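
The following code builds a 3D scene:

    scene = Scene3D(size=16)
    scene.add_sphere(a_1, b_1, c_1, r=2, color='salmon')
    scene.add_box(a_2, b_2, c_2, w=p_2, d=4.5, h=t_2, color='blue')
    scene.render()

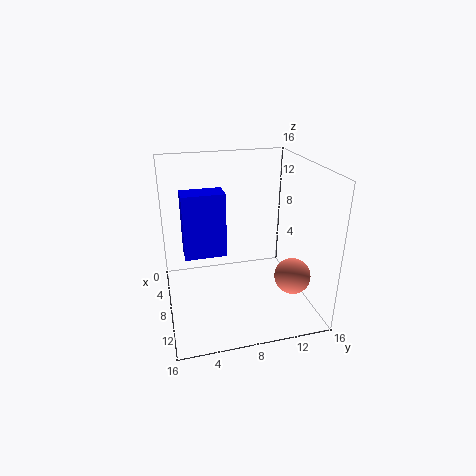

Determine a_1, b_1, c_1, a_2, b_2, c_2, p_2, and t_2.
a_1 = 11
b_1 = 13.5
c_1 = 4
a_2 = 6.5
b_2 = 2
c_2 = 6.5
p_2 = 2.5
t_2 = 7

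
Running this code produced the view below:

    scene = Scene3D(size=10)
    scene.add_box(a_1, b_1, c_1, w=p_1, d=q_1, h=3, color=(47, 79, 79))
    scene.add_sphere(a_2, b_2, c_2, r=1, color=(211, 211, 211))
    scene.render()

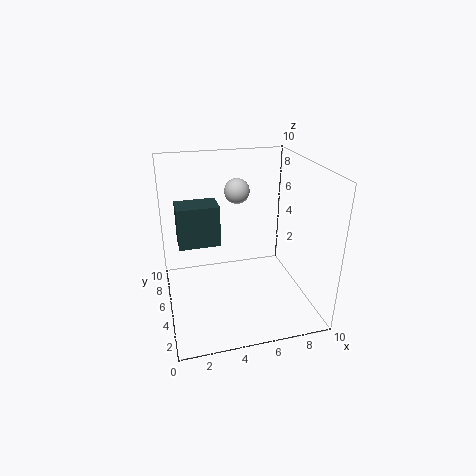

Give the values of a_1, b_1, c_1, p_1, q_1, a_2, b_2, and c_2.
a_1 = 1, b_1 = 6, c_1 = 4, p_1 = 3, q_1 = 2, a_2 = 6, b_2 = 9, c_2 = 7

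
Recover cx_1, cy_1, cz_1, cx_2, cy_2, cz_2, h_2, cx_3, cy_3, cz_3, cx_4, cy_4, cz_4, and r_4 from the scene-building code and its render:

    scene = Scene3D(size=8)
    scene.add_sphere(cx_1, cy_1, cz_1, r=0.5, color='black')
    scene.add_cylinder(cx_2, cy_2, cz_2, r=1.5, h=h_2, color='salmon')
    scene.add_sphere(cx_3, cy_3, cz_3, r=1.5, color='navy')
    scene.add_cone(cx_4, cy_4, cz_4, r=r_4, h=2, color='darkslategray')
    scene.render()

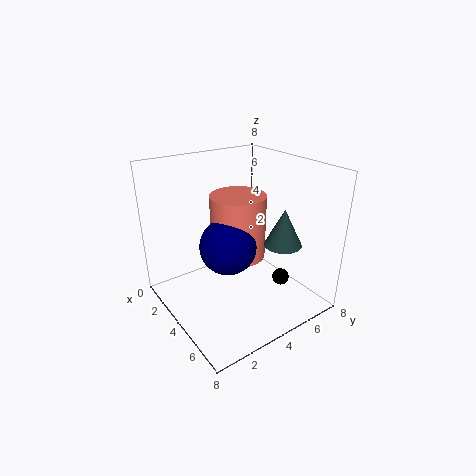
cx_1 = 5
cy_1 = 6.5
cz_1 = 1
cx_2 = 4
cy_2 = 4
cz_2 = 3
h_2 = 3.5
cx_3 = 4.5
cy_3 = 3
cz_3 = 4
cx_4 = 6
cy_4 = 5.5
cz_4 = 4
r_4 = 1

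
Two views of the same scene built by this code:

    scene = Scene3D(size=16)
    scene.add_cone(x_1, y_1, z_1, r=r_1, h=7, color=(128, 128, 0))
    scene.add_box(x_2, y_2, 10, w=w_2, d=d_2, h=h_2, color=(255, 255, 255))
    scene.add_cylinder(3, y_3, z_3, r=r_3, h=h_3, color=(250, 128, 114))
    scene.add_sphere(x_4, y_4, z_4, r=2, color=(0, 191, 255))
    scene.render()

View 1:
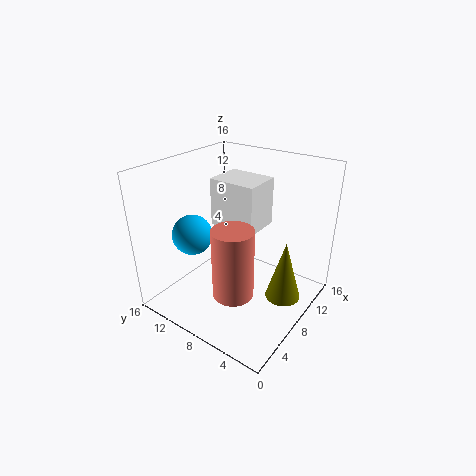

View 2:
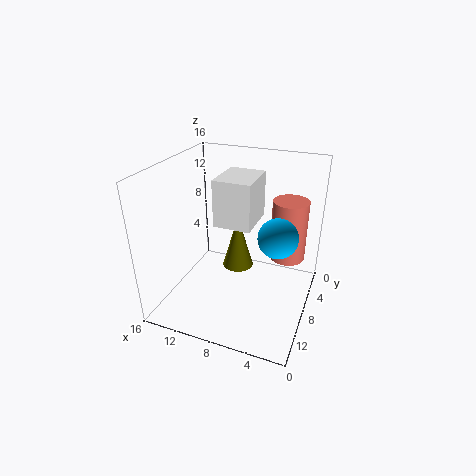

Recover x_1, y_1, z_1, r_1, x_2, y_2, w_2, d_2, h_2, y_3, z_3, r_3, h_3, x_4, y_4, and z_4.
x_1 = 10; y_1 = 3; z_1 = 1; r_1 = 2; x_2 = 6; y_2 = 5; w_2 = 4; d_2 = 5; h_2 = 5; y_3 = 5; z_3 = 5; r_3 = 2; h_3 = 7; x_4 = 3; y_4 = 10; z_4 = 10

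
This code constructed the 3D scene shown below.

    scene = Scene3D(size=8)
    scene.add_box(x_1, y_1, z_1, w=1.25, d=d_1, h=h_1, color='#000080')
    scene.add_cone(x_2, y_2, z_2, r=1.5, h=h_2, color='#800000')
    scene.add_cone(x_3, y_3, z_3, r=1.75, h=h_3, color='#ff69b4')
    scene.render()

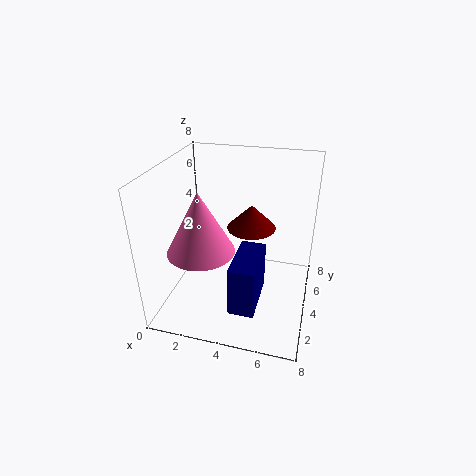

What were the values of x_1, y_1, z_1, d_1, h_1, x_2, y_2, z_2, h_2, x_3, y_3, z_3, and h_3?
x_1 = 4.5; y_1 = 0.25; z_1 = 2; d_1 = 2.75; h_1 = 2.5; x_2 = 4.25; y_2 = 6.25; z_2 = 3.5; h_2 = 1.5; x_3 = 2.5; y_3 = 2.25; z_3 = 4; h_3 = 3.25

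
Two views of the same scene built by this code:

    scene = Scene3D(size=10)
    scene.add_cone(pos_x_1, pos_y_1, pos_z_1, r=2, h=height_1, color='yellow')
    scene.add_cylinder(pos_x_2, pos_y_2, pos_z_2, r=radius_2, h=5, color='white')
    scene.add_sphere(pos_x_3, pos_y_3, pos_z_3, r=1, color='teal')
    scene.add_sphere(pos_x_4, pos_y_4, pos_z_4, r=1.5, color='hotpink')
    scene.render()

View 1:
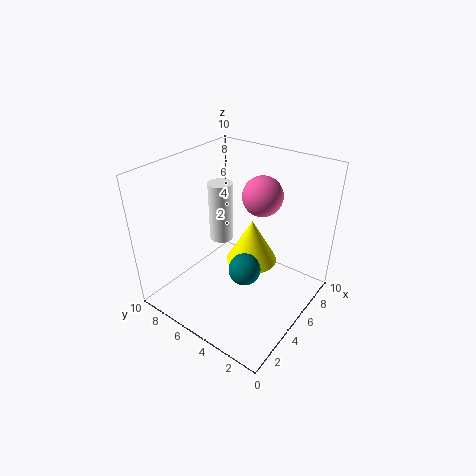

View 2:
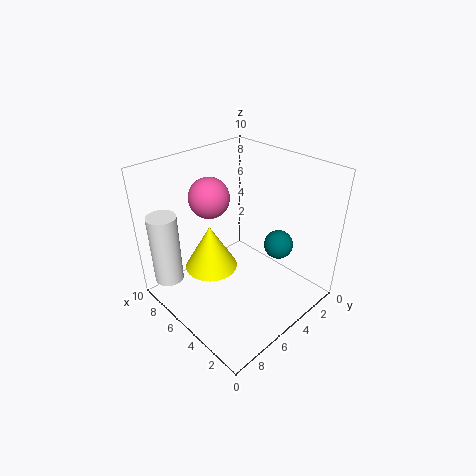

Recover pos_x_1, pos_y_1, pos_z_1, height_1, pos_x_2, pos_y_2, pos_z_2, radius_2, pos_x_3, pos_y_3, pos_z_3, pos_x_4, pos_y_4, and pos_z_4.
pos_x_1 = 7.5, pos_y_1 = 5.5, pos_z_1 = 1.5, height_1 = 3.5, pos_x_2 = 8, pos_y_2 = 9, pos_z_2 = 2, radius_2 = 1, pos_x_3 = 3, pos_y_3 = 3, pos_z_3 = 4.5, pos_x_4 = 8, pos_y_4 = 5, pos_z_4 = 7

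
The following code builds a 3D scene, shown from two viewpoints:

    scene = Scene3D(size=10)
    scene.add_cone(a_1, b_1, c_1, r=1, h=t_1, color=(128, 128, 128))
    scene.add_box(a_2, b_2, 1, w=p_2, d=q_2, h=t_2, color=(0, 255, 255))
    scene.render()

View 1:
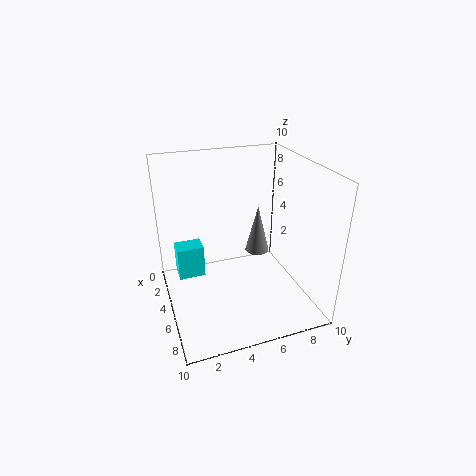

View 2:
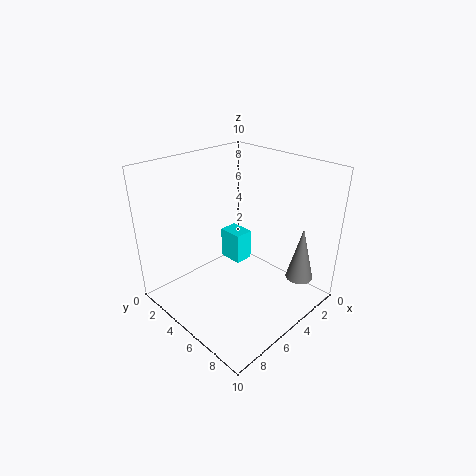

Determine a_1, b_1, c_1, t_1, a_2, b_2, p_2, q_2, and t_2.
a_1 = 1.5
b_1 = 8
c_1 = 1.5
t_1 = 4
a_2 = 1.5
b_2 = 1
p_2 = 1.5
q_2 = 2
t_2 = 2.5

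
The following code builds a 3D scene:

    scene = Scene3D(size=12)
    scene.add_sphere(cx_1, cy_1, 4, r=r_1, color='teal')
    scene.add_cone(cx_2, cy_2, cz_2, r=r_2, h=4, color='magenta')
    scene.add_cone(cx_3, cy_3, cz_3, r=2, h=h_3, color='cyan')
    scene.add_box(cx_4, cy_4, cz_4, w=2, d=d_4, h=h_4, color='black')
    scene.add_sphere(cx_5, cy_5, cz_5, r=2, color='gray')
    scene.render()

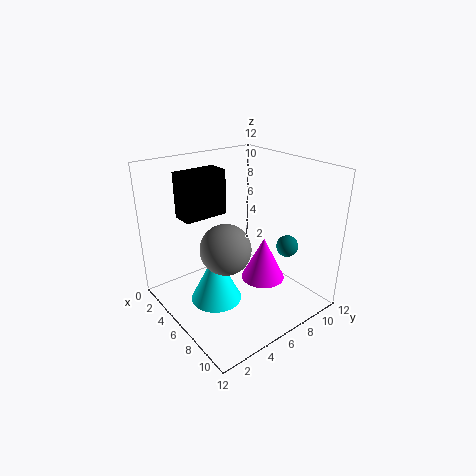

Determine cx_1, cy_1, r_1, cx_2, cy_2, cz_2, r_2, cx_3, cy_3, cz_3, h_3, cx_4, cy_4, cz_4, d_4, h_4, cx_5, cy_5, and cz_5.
cx_1 = 7, cy_1 = 11, r_1 = 1, cx_2 = 6, cy_2 = 9, cz_2 = 1, r_2 = 2, cx_3 = 7, cy_3 = 3, cz_3 = 2, h_3 = 4, cx_4 = 1, cy_4 = 3, cz_4 = 7, d_4 = 4, h_4 = 4, cx_5 = 7, cy_5 = 4, cz_5 = 6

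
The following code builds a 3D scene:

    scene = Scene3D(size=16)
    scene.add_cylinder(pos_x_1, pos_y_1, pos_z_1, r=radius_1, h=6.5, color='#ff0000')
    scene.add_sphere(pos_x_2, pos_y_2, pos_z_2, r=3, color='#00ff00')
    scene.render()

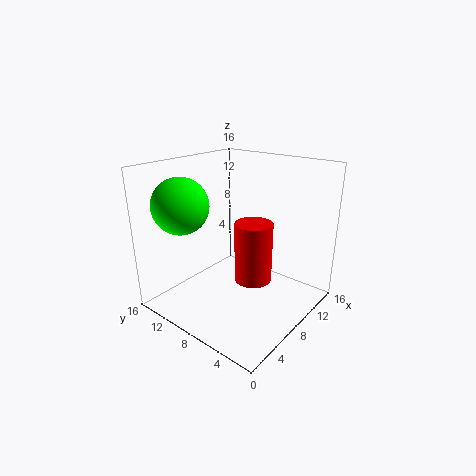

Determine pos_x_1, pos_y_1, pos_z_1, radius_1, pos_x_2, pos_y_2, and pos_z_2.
pos_x_1 = 7.5
pos_y_1 = 5.5
pos_z_1 = 4
radius_1 = 2
pos_x_2 = 3.5
pos_y_2 = 12
pos_z_2 = 12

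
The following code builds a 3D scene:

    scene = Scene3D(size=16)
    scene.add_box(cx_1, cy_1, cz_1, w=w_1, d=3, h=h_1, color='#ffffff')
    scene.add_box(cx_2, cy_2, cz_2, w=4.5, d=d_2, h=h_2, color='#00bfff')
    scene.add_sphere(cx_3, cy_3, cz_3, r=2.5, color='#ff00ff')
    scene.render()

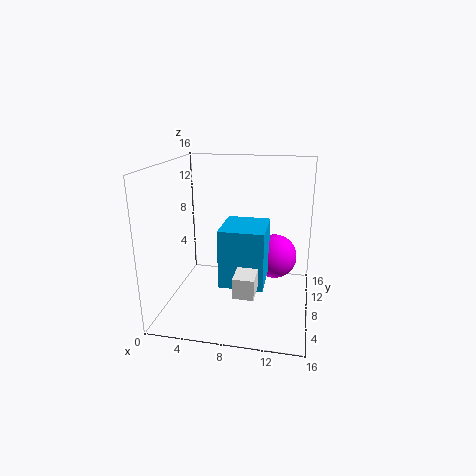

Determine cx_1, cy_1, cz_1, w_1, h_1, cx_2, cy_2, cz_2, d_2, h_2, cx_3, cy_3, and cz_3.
cx_1 = 9, cy_1 = 0.5, cz_1 = 5, w_1 = 2, h_1 = 2, cx_2 = 7, cy_2 = 3, cz_2 = 4.5, d_2 = 5, h_2 = 6, cx_3 = 12, cy_3 = 9.5, cz_3 = 5.5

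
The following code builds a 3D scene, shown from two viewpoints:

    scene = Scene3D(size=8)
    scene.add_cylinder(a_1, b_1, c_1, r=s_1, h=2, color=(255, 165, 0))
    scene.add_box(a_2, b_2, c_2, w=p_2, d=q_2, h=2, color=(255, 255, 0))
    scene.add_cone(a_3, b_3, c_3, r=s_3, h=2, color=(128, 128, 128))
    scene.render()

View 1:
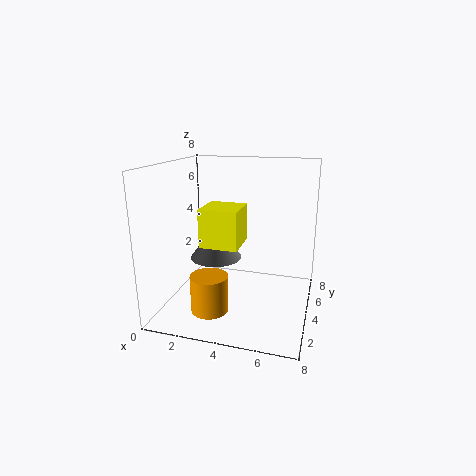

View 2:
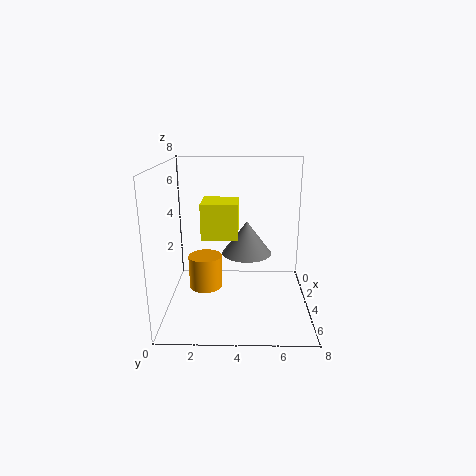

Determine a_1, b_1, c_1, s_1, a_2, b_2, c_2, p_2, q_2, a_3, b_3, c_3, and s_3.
a_1 = 3, b_1 = 2, c_1 = 0.5, s_1 = 1, a_2 = 2.5, b_2 = 2, c_2 = 4, p_2 = 2, q_2 = 2, a_3 = 2.5, b_3 = 4.5, c_3 = 2.5, s_3 = 1.5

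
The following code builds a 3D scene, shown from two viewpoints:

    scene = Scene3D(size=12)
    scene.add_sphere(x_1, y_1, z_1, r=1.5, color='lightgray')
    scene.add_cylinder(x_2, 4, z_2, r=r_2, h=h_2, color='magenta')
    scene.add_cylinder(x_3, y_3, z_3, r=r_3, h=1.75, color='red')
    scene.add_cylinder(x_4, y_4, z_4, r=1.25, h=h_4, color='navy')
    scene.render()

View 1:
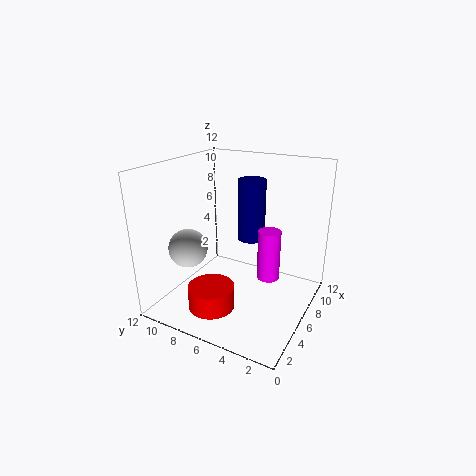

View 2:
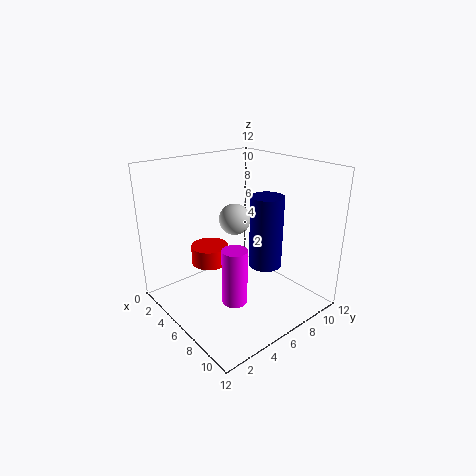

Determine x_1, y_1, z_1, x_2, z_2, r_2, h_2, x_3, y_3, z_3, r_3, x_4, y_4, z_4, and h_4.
x_1 = 2.5
y_1 = 8.5
z_1 = 6
x_2 = 8
z_2 = 1.75
r_2 = 1
h_2 = 4.5
x_3 = 1.75
y_3 = 6
z_3 = 2
r_3 = 1.75
x_4 = 9
y_4 = 6.25
z_4 = 4.75
h_4 = 5.5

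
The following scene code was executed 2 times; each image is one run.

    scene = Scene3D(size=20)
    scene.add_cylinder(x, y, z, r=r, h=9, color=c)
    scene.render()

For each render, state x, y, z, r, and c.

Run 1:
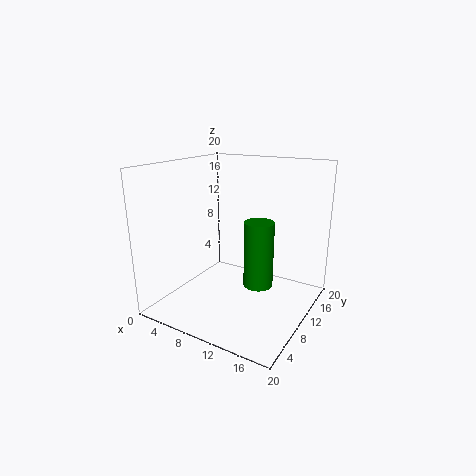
x = 13.5; y = 9.5; z = 4; r = 2; c = 'green'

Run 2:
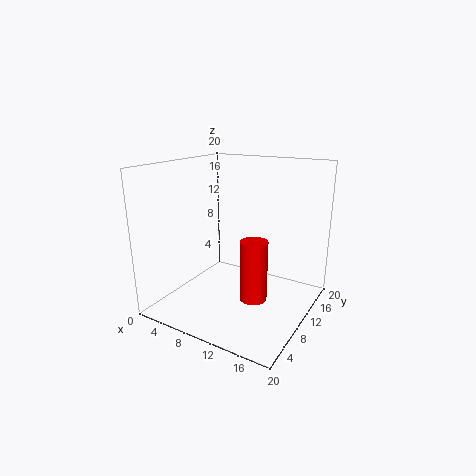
x = 12; y = 11; z = 0.5; r = 2; c = 'red'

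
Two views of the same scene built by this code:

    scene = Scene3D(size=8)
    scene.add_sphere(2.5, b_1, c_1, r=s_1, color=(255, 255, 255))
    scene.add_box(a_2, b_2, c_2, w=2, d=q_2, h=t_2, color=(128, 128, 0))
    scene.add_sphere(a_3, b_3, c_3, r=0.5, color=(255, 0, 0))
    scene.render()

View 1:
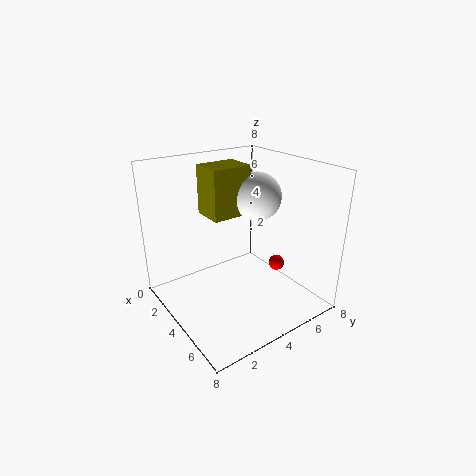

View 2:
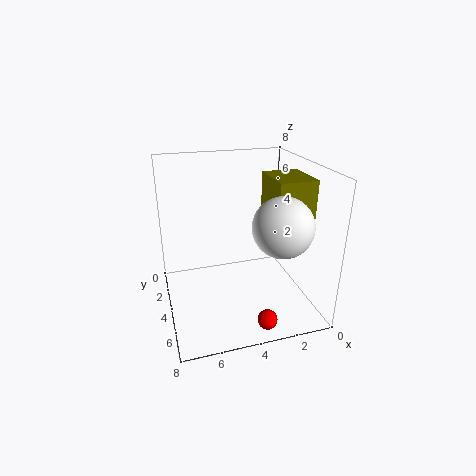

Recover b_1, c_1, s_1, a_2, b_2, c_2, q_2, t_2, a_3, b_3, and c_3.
b_1 = 6.5, c_1 = 5.5, s_1 = 1.5, a_2 = 0.5, b_2 = 3.5, c_2 = 4.5, q_2 = 2.5, t_2 = 3, a_3 = 3.5, b_3 = 7.5, c_3 = 1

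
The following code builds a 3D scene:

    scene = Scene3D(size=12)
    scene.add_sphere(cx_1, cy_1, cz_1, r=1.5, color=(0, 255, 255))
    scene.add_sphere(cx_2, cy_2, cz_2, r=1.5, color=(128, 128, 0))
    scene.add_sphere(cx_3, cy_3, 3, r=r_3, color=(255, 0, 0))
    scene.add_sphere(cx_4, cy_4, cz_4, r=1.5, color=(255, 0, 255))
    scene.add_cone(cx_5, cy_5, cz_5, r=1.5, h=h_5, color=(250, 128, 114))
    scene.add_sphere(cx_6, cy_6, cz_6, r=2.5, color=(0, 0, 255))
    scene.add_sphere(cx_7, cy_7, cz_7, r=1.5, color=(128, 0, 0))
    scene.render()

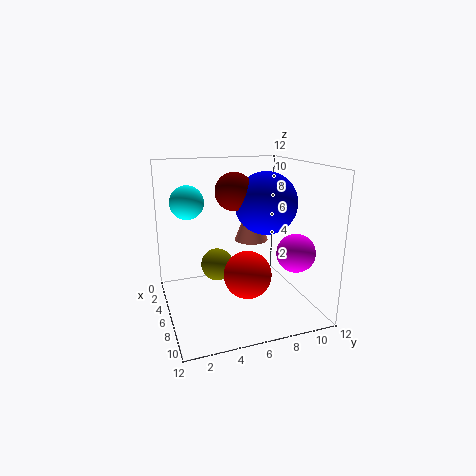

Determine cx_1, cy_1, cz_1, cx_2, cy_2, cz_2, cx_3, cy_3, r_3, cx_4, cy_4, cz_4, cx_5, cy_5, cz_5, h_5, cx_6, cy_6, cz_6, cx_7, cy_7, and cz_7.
cx_1 = 2.5; cy_1 = 2.5; cz_1 = 8.5; cx_2 = 3; cy_2 = 5; cz_2 = 2.5; cx_3 = 7; cy_3 = 6.5; r_3 = 2; cx_4 = 9.5; cy_4 = 9.5; cz_4 = 5.5; cx_5 = 4; cy_5 = 8; cz_5 = 5; h_5 = 4; cx_6 = 7; cy_6 = 8; cz_6 = 9; cx_7 = 6.5; cy_7 = 5.5; cz_7 = 10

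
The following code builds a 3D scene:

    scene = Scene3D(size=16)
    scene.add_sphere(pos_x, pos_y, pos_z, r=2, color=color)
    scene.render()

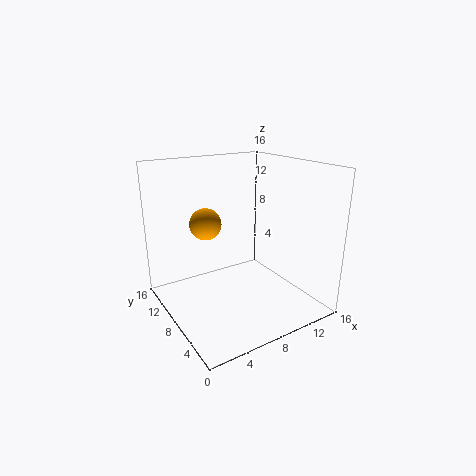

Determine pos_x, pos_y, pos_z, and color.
pos_x = 7, pos_y = 14, pos_z = 8, color = 'orange'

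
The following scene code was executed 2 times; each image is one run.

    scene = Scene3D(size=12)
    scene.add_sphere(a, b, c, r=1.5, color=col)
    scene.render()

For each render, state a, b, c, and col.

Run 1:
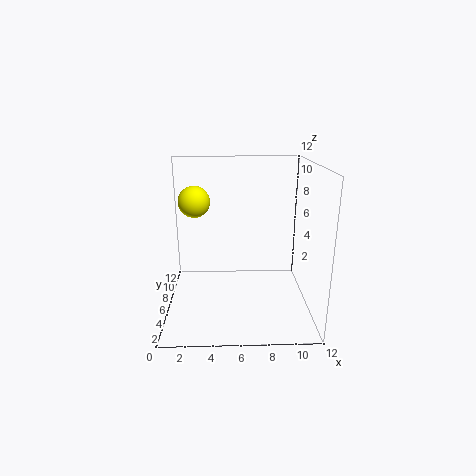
a = 2; b = 10.5; c = 8; col = 'yellow'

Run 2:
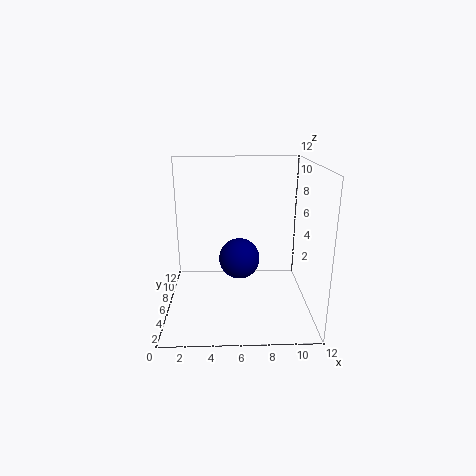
a = 6; b = 3; c = 5.5; col = 'navy'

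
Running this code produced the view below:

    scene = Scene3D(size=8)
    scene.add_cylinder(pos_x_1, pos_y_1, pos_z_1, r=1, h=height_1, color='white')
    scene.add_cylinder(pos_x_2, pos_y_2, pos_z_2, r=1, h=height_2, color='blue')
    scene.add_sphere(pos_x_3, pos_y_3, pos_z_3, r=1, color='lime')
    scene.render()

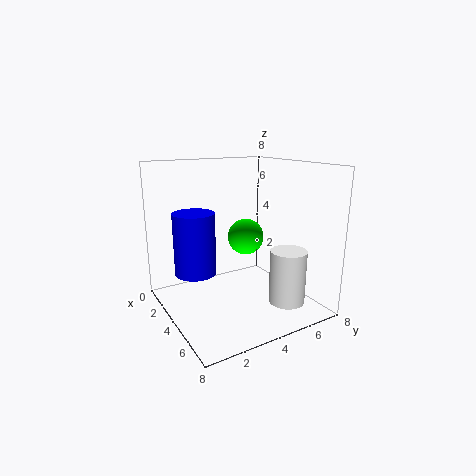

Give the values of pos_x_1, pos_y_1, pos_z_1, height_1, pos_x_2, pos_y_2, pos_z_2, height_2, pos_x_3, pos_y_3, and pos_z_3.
pos_x_1 = 6; pos_y_1 = 6; pos_z_1 = 0.5; height_1 = 3; pos_x_2 = 5; pos_y_2 = 1; pos_z_2 = 3; height_2 = 3; pos_x_3 = 4; pos_y_3 = 4.5; pos_z_3 = 4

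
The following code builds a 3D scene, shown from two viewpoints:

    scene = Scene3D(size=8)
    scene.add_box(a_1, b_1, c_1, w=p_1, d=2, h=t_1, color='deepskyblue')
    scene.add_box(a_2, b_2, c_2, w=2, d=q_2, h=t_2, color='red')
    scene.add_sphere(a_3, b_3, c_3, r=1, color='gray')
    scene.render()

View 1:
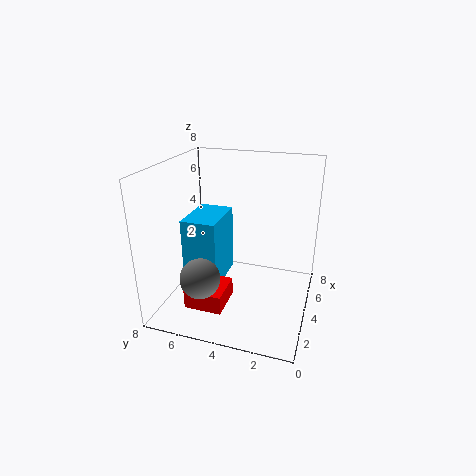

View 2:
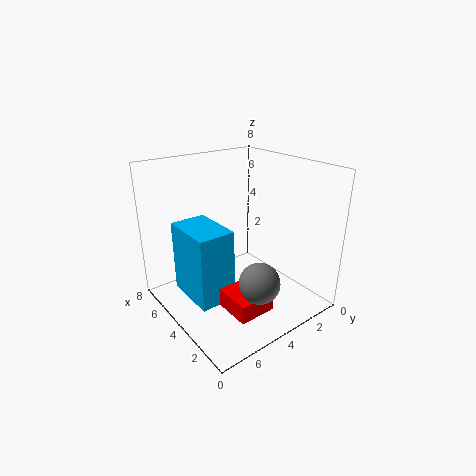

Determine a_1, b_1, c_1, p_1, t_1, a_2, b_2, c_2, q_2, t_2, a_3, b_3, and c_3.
a_1 = 3
b_1 = 5
c_1 = 1
p_1 = 3
t_1 = 4
a_2 = 1
b_2 = 4
c_2 = 1
q_2 = 2
t_2 = 1
a_3 = 1
b_3 = 5
c_3 = 3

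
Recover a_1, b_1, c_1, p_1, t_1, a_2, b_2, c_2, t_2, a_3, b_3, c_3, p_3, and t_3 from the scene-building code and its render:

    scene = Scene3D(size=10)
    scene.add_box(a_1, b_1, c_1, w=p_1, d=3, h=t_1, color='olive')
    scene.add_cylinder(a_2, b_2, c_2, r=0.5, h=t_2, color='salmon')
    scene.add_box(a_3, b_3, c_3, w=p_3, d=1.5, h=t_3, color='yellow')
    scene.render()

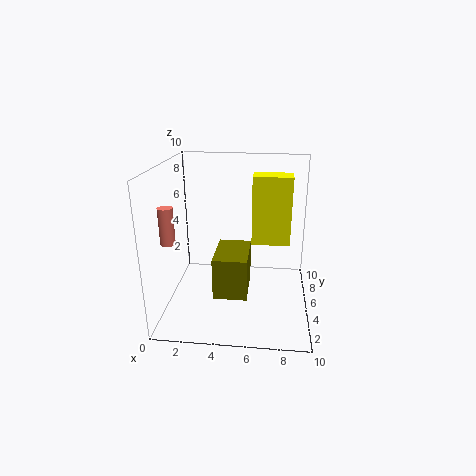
a_1 = 4, b_1 = 0.5, c_1 = 3, p_1 = 2, t_1 = 2.5, a_2 = 0.5, b_2 = 3.5, c_2 = 5, t_2 = 2.5, a_3 = 6, b_3 = 4, c_3 = 5, p_3 = 2.5, t_3 = 4.5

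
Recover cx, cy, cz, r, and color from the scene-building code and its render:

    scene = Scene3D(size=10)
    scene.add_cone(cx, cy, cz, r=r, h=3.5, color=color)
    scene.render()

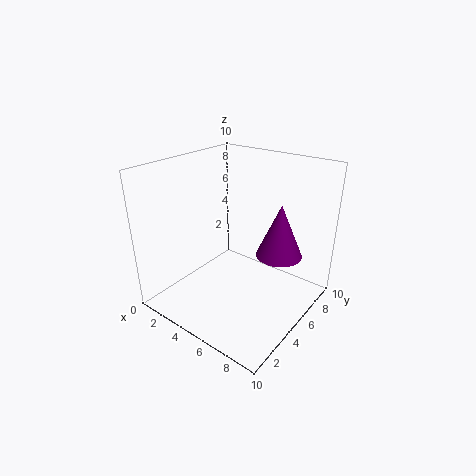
cx = 8, cy = 5.5, cz = 4.5, r = 1.5, color = 'purple'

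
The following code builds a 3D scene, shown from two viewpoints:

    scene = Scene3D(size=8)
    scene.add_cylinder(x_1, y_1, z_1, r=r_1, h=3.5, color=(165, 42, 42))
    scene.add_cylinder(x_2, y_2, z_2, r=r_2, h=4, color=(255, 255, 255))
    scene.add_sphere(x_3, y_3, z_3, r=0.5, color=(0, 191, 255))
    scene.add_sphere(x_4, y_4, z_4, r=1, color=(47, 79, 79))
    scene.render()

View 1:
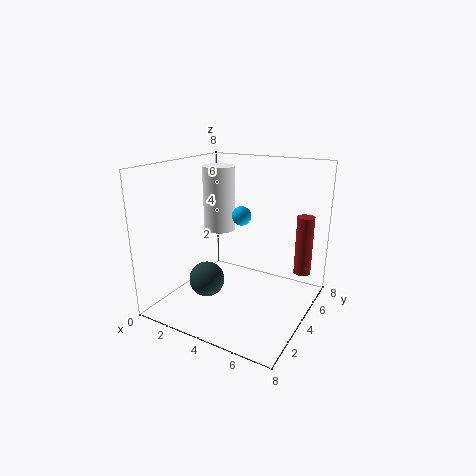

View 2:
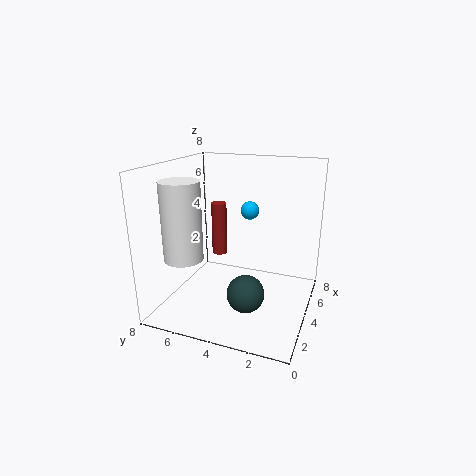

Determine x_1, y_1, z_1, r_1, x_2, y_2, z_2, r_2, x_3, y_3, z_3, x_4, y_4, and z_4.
x_1 = 7, y_1 = 6.5, z_1 = 1.5, r_1 = 0.5, x_2 = 1.5, y_2 = 6, z_2 = 3.5, r_2 = 1, x_3 = 4.5, y_3 = 3.5, z_3 = 5.5, x_4 = 2.5, y_4 = 3, z_4 = 1.5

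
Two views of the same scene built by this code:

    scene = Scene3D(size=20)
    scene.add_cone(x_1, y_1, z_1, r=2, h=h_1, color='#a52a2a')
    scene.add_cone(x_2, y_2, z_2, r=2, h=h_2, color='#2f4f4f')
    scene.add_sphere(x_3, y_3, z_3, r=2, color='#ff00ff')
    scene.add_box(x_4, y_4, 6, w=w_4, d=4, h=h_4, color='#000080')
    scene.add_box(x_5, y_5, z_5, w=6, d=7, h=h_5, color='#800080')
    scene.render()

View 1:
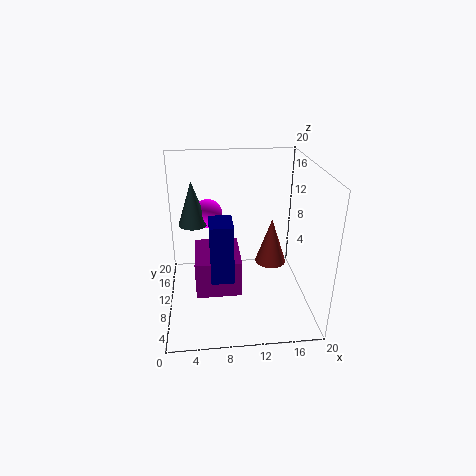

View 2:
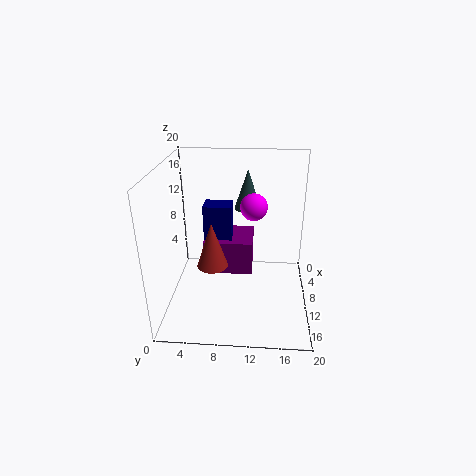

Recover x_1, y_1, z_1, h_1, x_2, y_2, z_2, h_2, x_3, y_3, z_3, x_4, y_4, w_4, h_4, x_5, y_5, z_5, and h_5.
x_1 = 14
y_1 = 7
z_1 = 8
h_1 = 6
x_2 = 4
y_2 = 11
z_2 = 12
h_2 = 6
x_3 = 6
y_3 = 12
z_3 = 13
x_4 = 6
y_4 = 5
w_4 = 3
h_4 = 8
x_5 = 4
y_5 = 5
z_5 = 4
h_5 = 5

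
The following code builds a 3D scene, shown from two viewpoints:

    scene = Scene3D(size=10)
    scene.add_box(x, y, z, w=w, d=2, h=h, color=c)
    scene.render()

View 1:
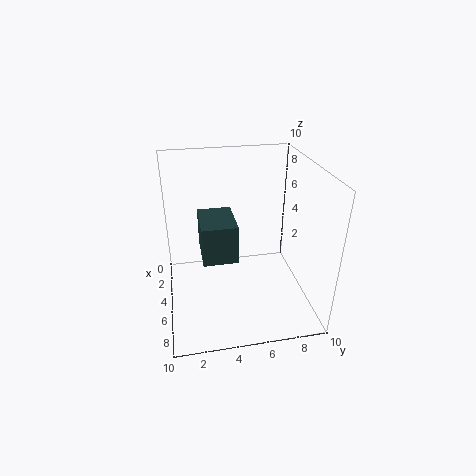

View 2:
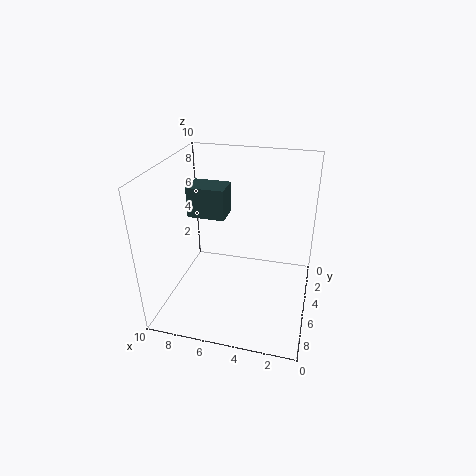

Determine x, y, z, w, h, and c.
x = 6.25
y = 2.25
z = 5.75
w = 2.75
h = 2.25
c = 'darkslategray'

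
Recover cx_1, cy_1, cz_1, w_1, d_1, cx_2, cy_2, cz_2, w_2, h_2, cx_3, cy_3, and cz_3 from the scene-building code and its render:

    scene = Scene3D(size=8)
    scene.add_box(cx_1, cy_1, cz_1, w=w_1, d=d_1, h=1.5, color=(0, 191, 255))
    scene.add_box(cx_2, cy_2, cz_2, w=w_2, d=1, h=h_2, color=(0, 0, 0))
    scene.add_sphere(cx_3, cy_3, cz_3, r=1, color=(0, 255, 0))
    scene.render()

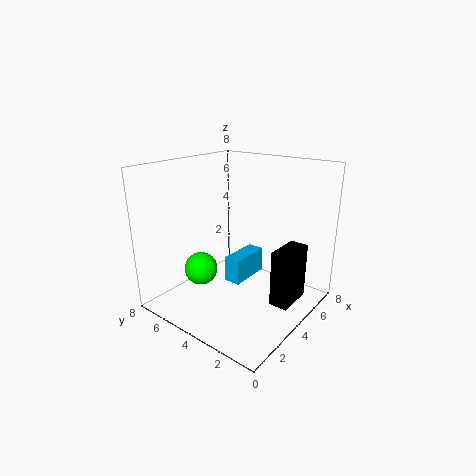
cx_1 = 4
cy_1 = 4
cz_1 = 1
w_1 = 2.5
d_1 = 1
cx_2 = 3.5
cy_2 = 0.5
cz_2 = 1
w_2 = 2
h_2 = 3
cx_3 = 3.5
cy_3 = 6.5
cz_3 = 1.5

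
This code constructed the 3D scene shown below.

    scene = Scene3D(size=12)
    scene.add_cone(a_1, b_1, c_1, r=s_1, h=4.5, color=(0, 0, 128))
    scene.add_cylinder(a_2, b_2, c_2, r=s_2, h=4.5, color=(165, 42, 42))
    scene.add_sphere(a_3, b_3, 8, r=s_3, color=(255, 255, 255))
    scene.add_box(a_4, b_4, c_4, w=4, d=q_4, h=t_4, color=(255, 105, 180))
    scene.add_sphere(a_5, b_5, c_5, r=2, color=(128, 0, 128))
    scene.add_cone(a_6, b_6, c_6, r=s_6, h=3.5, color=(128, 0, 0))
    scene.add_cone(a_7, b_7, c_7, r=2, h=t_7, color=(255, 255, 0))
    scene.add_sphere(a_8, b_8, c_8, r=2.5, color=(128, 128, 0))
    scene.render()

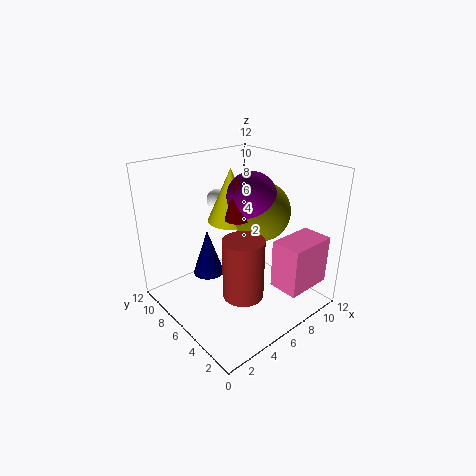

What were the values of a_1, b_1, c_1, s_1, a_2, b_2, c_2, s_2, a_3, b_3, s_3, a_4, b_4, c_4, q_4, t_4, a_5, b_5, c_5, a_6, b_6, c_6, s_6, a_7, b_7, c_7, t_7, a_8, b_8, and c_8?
a_1 = 6; b_1 = 10.5; c_1 = 0.5; s_1 = 1.5; a_2 = 3.5; b_2 = 2.5; c_2 = 3.5; s_2 = 1.5; a_3 = 7; b_3 = 10; s_3 = 1; a_4 = 7; b_4 = 0.5; c_4 = 2.5; q_4 = 2.5; t_4 = 4; a_5 = 7; b_5 = 5.5; c_5 = 9.5; a_6 = 5.5; b_6 = 5.5; c_6 = 8; s_6 = 1; a_7 = 6.5; b_7 = 7.5; c_7 = 7; t_7 = 4.5; a_8 = 8; b_8 = 5.5; c_8 = 8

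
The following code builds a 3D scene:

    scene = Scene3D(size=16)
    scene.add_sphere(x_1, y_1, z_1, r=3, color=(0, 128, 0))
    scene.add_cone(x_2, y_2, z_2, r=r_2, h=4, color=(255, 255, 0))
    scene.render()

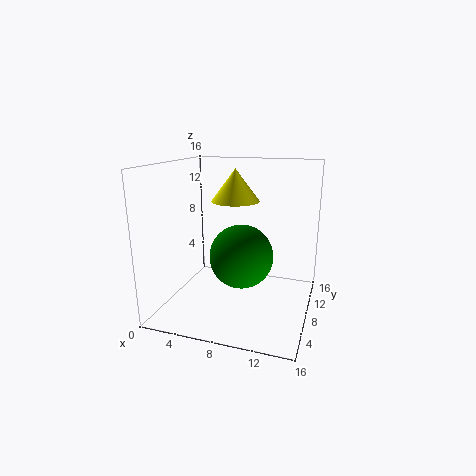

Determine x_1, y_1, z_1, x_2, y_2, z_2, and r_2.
x_1 = 10
y_1 = 3
z_1 = 8
x_2 = 6
y_2 = 13
z_2 = 11
r_2 = 3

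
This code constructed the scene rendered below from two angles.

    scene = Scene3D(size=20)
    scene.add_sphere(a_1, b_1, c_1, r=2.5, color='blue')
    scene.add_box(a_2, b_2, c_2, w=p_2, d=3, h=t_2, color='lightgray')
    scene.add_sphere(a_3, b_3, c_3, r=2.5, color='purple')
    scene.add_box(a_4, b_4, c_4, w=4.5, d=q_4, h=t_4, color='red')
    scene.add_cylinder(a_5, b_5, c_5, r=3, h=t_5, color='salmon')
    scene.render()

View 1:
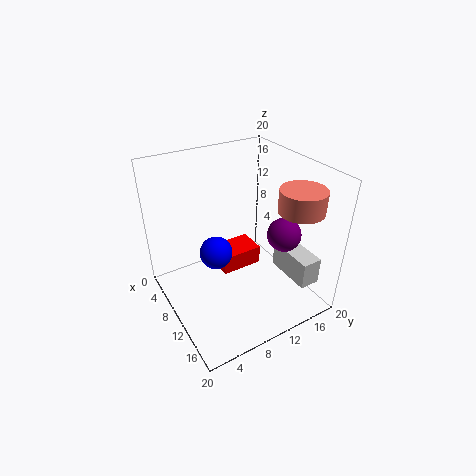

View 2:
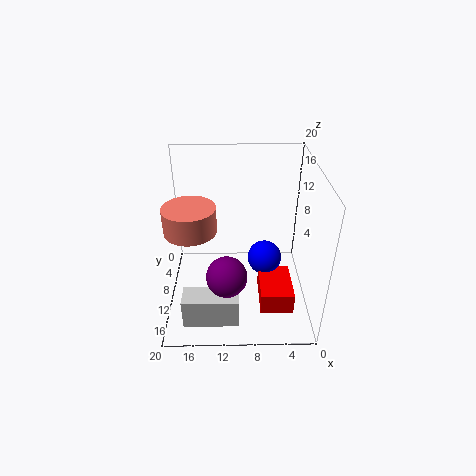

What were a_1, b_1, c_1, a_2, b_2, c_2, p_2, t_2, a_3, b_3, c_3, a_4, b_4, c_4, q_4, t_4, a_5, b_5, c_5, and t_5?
a_1 = 6, b_1 = 8.5, c_1 = 5.5, a_2 = 10, b_2 = 16.5, c_2 = 3, p_2 = 7, t_2 = 4, a_3 = 11.5, b_3 = 17, c_3 = 9, a_4 = 2.5, b_4 = 9.5, c_4 = 1.5, q_4 = 6.5, t_4 = 3, a_5 = 15.5, b_5 = 16, c_5 = 15, t_5 = 3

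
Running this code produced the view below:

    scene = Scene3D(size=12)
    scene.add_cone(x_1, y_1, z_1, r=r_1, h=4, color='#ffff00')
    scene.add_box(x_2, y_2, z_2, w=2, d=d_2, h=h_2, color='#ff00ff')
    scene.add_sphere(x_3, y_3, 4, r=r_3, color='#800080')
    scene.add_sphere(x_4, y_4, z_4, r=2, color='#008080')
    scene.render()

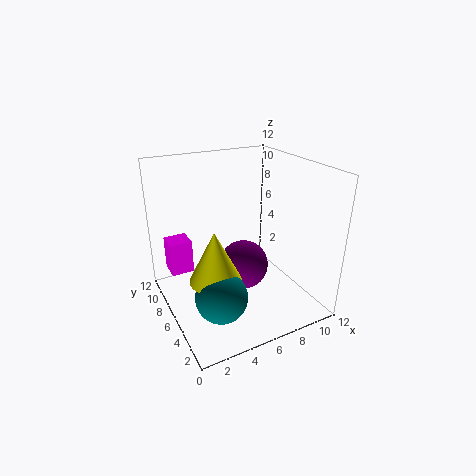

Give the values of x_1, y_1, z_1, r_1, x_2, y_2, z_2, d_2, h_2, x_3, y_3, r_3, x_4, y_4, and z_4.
x_1 = 3; y_1 = 4; z_1 = 4; r_1 = 2; x_2 = 1; y_2 = 9; z_2 = 2; d_2 = 2; h_2 = 3; x_3 = 6; y_3 = 5; r_3 = 2; x_4 = 3; y_4 = 3; z_4 = 3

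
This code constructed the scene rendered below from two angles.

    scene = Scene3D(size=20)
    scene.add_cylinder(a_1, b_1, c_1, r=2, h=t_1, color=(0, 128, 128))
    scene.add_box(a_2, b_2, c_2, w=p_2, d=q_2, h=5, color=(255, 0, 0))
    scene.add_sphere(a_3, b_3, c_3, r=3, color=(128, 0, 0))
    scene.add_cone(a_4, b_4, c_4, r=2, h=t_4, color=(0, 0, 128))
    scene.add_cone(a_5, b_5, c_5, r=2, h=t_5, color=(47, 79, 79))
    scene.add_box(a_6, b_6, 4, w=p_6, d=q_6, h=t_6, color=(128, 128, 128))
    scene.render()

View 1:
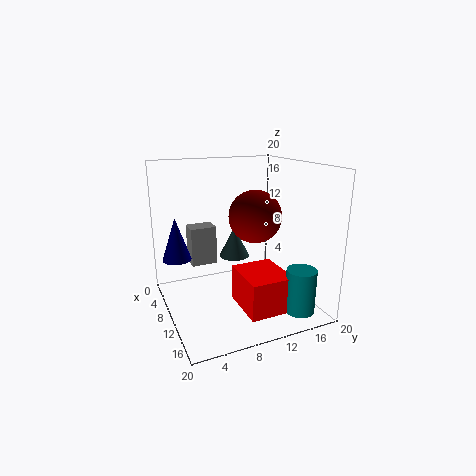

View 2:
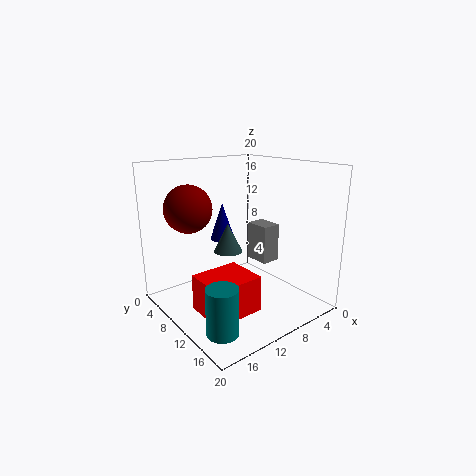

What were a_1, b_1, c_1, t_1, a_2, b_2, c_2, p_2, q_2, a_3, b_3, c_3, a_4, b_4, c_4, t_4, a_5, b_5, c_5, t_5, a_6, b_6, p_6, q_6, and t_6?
a_1 = 17; b_1 = 16; c_1 = 1; t_1 = 6; a_2 = 10; b_2 = 9; c_2 = 1; p_2 = 7; q_2 = 6; a_3 = 17; b_3 = 9; c_3 = 15; a_4 = 7; b_4 = 2; c_4 = 7; t_4 = 6; a_5 = 11; b_5 = 9; c_5 = 8; t_5 = 4; a_6 = 1; b_6 = 5; p_6 = 3; q_6 = 4; t_6 = 6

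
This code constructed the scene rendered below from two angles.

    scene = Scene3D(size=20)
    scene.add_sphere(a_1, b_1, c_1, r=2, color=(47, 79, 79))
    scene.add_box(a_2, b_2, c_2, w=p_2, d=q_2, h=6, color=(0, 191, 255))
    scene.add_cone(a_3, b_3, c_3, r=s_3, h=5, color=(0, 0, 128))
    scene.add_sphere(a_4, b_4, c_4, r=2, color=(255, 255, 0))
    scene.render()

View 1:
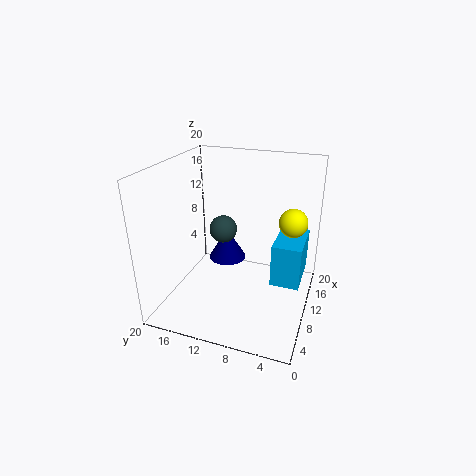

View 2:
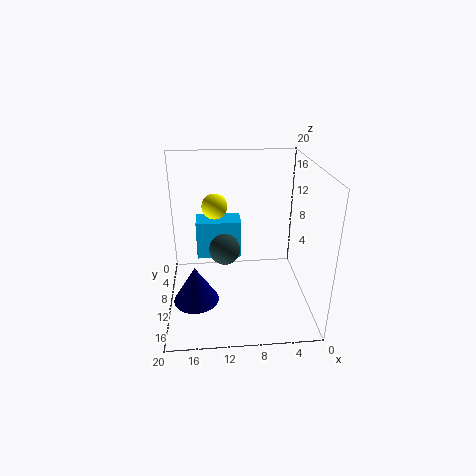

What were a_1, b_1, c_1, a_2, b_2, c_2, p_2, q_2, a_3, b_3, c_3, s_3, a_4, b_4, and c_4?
a_1 = 12, b_1 = 13, c_1 = 10, a_2 = 9, b_2 = 1, c_2 = 4, p_2 = 7, q_2 = 4, a_3 = 16, b_3 = 14, c_3 = 3, s_3 = 3, a_4 = 13, b_4 = 3, c_4 = 12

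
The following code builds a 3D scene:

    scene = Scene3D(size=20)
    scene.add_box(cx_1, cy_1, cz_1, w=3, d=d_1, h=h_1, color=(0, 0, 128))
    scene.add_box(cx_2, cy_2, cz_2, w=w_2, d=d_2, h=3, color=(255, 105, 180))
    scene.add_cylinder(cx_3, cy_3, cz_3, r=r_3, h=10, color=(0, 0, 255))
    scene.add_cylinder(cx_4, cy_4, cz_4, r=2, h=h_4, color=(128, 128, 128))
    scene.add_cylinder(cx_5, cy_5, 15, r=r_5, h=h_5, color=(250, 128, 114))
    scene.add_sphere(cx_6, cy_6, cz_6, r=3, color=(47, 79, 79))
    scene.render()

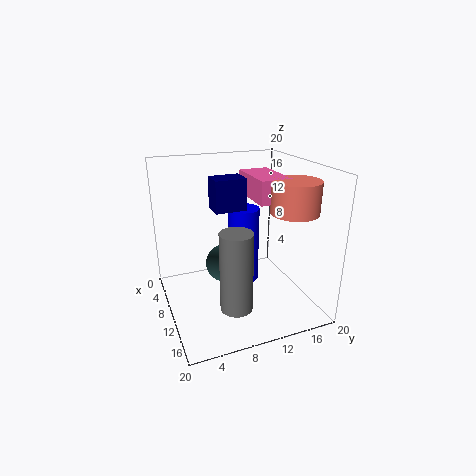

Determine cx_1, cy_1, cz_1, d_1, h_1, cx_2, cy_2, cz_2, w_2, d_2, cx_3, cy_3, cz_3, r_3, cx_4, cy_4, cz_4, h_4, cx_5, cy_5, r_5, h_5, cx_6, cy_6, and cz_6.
cx_1 = 10, cy_1 = 6, cz_1 = 15, d_1 = 4, h_1 = 4, cx_2 = 8, cy_2 = 11, cz_2 = 16, w_2 = 7, d_2 = 4, cx_3 = 12, cy_3 = 10, cz_3 = 5, r_3 = 2, cx_4 = 17, cy_4 = 7, cz_4 = 4, h_4 = 10, cx_5 = 16, cy_5 = 15, r_5 = 3, h_5 = 4, cx_6 = 4, cy_6 = 10, cz_6 = 3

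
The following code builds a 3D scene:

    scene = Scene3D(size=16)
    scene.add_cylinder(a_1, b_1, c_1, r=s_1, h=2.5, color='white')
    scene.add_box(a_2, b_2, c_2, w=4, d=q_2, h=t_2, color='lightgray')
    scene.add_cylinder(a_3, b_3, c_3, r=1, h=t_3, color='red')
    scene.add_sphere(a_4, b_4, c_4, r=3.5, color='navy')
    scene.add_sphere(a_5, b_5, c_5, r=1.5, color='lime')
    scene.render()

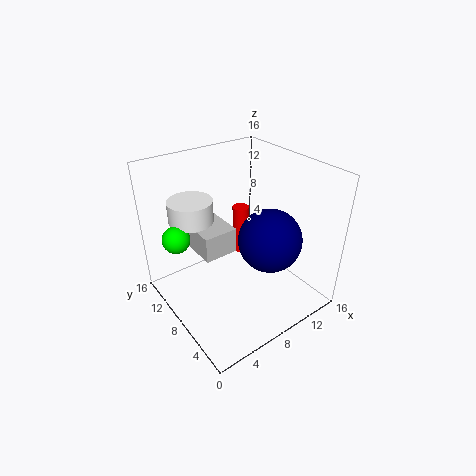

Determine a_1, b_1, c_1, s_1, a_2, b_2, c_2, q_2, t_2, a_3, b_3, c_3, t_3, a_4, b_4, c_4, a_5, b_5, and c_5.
a_1 = 4.5
b_1 = 12
c_1 = 9.5
s_1 = 2.5
a_2 = 4.5
b_2 = 9
c_2 = 5.5
q_2 = 5.5
t_2 = 3
a_3 = 11
b_3 = 11.5
c_3 = 3.5
t_3 = 6
a_4 = 10.5
b_4 = 5.5
c_4 = 8
a_5 = 2
b_5 = 11
c_5 = 8.5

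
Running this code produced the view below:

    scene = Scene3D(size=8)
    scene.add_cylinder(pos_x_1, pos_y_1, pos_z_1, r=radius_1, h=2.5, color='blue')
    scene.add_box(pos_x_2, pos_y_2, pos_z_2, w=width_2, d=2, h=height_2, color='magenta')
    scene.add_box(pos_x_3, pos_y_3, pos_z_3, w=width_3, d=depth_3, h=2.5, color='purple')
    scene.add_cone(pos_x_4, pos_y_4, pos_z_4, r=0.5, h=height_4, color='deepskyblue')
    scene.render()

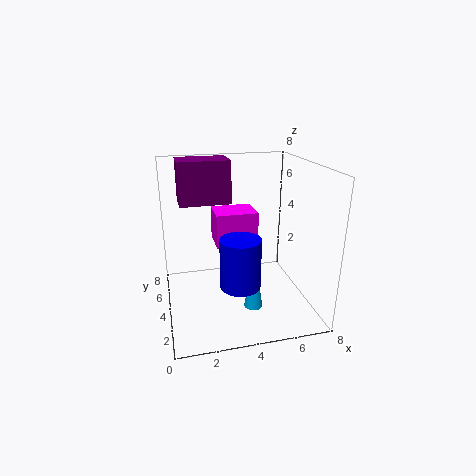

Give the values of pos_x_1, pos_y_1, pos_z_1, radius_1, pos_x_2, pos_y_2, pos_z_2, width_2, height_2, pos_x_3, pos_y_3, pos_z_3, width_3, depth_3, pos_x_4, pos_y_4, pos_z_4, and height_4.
pos_x_1 = 3.5, pos_y_1 = 1.5, pos_z_1 = 2.5, radius_1 = 1, pos_x_2 = 3, pos_y_2 = 5, pos_z_2 = 3, width_2 = 2.5, height_2 = 2, pos_x_3 = 1, pos_y_3 = 5.5, pos_z_3 = 5.5, width_3 = 3, depth_3 = 2, pos_x_4 = 4.5, pos_y_4 = 2.5, pos_z_4 = 0.5, height_4 = 3.5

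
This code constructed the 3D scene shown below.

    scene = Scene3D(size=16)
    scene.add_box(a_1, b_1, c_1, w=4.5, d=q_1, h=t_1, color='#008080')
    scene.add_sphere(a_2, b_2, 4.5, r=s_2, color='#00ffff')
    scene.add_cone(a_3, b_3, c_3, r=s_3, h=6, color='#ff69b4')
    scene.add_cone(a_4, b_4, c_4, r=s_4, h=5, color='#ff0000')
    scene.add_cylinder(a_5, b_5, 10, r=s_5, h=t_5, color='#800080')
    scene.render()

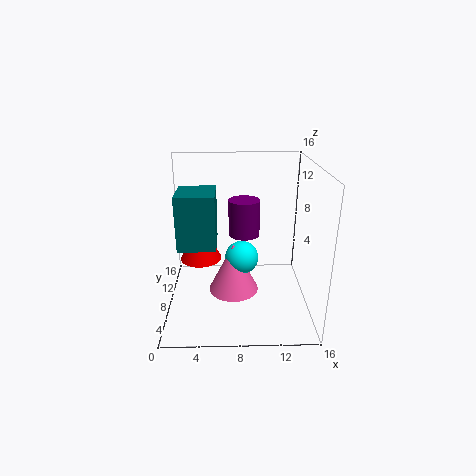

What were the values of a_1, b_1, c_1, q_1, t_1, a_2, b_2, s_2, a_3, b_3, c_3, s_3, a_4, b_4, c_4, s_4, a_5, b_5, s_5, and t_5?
a_1 = 1; b_1 = 8.5; c_1 = 6; q_1 = 5; t_1 = 6.5; a_2 = 8.5; b_2 = 10; s_2 = 2; a_3 = 7.5; b_3 = 9.5; c_3 = 0.5; s_3 = 3; a_4 = 3.5; b_4 = 11; c_4 = 4; s_4 = 2.5; a_5 = 8.5; b_5 = 4.5; s_5 = 1.5; t_5 = 3.5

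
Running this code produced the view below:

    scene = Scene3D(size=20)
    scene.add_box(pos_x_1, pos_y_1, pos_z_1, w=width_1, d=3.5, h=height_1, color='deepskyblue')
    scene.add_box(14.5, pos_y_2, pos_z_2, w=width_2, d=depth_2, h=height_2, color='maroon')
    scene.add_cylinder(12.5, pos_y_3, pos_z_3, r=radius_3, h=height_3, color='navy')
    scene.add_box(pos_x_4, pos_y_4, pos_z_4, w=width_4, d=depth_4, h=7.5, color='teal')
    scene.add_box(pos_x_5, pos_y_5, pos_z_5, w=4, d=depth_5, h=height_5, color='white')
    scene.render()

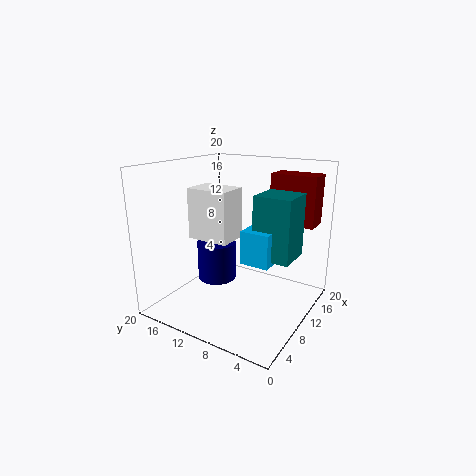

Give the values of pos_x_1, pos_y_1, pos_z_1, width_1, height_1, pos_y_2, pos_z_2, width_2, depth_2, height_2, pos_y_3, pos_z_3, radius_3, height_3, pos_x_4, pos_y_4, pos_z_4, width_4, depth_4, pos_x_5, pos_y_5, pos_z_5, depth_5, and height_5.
pos_x_1 = 4, pos_y_1 = 2.5, pos_z_1 = 9.5, width_1 = 4.5, height_1 = 4, pos_y_2 = 1, pos_z_2 = 11.5, width_2 = 3.5, depth_2 = 6.5, height_2 = 7, pos_y_3 = 15.5, pos_z_3 = 1.5, radius_3 = 3, height_3 = 6, pos_x_4 = 5, pos_y_4 = 0.5, pos_z_4 = 10, width_4 = 4.5, depth_4 = 4.5, pos_x_5 = 4.5, pos_y_5 = 8.5, pos_z_5 = 11, depth_5 = 5.5, height_5 = 6.5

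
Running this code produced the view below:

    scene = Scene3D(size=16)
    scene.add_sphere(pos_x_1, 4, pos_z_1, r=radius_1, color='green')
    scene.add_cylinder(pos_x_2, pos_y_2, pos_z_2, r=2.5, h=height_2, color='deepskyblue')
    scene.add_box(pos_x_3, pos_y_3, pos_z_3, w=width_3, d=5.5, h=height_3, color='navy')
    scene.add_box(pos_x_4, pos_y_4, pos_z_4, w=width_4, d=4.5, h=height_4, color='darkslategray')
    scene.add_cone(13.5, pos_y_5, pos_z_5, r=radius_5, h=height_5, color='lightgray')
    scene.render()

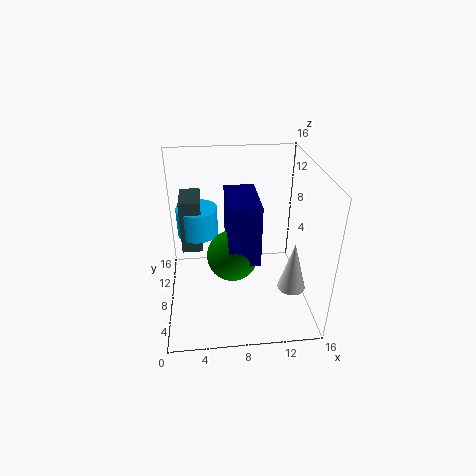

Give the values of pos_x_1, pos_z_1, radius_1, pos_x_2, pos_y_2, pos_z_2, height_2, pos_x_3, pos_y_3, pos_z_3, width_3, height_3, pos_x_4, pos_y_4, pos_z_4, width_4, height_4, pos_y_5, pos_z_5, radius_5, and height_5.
pos_x_1 = 7, pos_z_1 = 8.5, radius_1 = 2.5, pos_x_2 = 3.5, pos_y_2 = 13, pos_z_2 = 6, height_2 = 3.5, pos_x_3 = 6.5, pos_y_3 = 2, pos_z_3 = 8.5, width_3 = 3, height_3 = 6, pos_x_4 = 1.5, pos_y_4 = 11, pos_z_4 = 4.5, width_4 = 2.5, height_4 = 6.5, pos_y_5 = 4.5, pos_z_5 = 3.5, radius_5 = 1.5, height_5 = 5.5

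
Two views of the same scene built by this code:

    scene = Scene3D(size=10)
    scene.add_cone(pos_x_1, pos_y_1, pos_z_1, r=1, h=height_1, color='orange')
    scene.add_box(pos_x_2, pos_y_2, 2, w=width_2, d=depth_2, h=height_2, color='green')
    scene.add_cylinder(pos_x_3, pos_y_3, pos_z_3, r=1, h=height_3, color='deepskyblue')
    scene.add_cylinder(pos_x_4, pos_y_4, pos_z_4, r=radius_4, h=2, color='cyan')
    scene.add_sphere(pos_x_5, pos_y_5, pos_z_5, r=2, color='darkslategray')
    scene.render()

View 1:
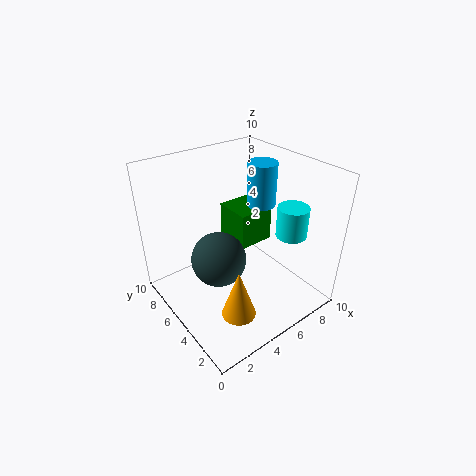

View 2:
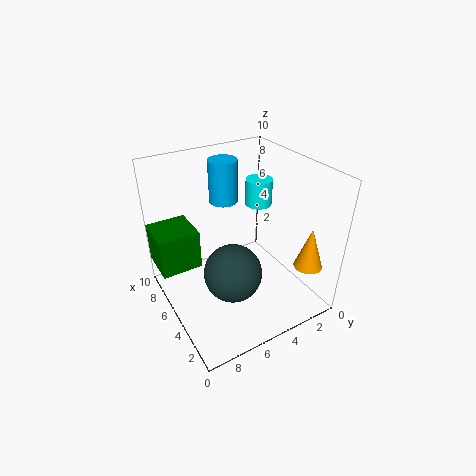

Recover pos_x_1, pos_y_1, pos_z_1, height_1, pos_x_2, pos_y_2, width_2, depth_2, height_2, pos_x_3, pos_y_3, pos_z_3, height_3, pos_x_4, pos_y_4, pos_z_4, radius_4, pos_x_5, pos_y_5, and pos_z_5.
pos_x_1 = 2; pos_y_1 = 1; pos_z_1 = 3; height_1 = 3; pos_x_2 = 7; pos_y_2 = 7; width_2 = 3; depth_2 = 3; height_2 = 3; pos_x_3 = 7; pos_y_3 = 5; pos_z_3 = 7; height_3 = 3; pos_x_4 = 7; pos_y_4 = 2; pos_z_4 = 6; radius_4 = 1; pos_x_5 = 4; pos_y_5 = 6; pos_z_5 = 3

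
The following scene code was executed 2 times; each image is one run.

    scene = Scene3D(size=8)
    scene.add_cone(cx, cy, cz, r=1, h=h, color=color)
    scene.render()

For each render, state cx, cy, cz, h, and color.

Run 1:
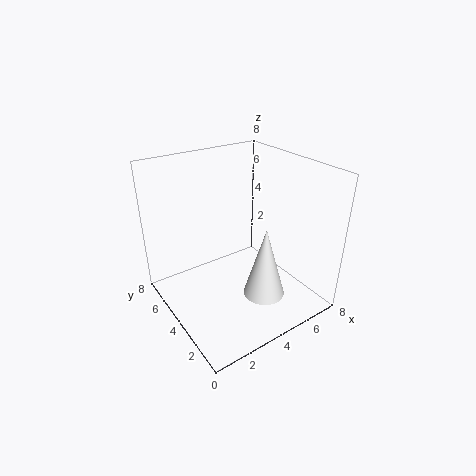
cx = 3.5
cy = 1
cz = 2.5
h = 3.5
color = 'white'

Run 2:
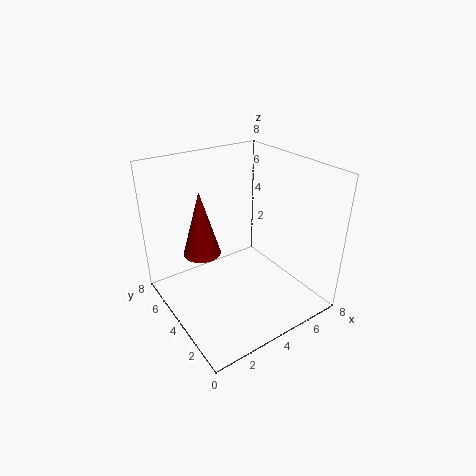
cx = 2
cy = 4.5
cz = 3.5
h = 3.5
color = 'maroon'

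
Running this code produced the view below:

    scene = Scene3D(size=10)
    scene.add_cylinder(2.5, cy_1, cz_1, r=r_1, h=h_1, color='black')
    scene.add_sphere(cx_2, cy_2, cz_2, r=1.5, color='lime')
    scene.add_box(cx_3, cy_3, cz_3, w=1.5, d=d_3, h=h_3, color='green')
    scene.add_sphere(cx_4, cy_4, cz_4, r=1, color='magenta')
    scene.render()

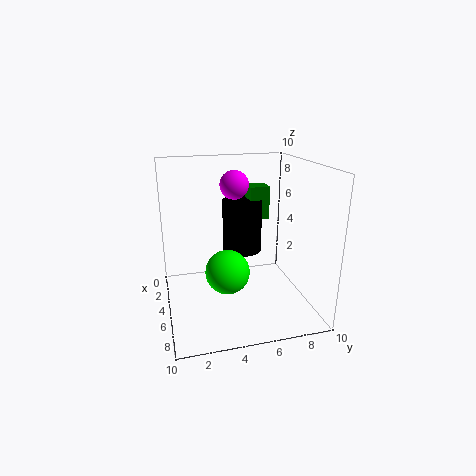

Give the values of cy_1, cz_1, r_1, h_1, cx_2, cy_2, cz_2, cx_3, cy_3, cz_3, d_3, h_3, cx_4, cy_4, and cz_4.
cy_1 = 6; cz_1 = 3; r_1 = 1.5; h_1 = 4; cx_2 = 6; cy_2 = 4; cz_2 = 3; cx_3 = 1.5; cy_3 = 6.5; cz_3 = 5.5; d_3 = 1.5; h_3 = 2.5; cx_4 = 4; cy_4 = 5; cz_4 = 8.5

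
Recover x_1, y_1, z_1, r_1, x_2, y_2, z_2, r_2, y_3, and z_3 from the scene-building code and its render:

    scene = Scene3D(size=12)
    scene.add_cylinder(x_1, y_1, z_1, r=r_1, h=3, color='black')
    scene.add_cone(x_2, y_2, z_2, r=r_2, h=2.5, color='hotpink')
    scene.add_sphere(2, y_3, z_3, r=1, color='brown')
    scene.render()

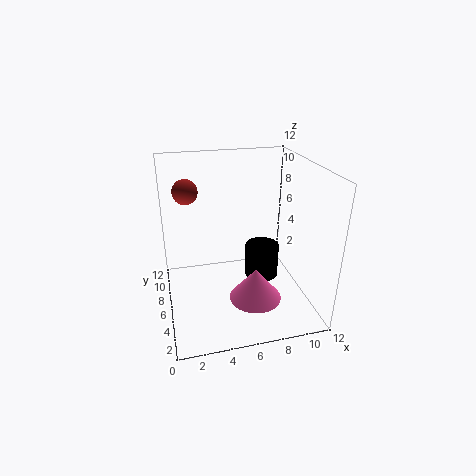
x_1 = 8.5, y_1 = 7, z_1 = 1.5, r_1 = 1.5, x_2 = 6.5, y_2 = 2.5, z_2 = 2.5, r_2 = 2, y_3 = 7, z_3 = 10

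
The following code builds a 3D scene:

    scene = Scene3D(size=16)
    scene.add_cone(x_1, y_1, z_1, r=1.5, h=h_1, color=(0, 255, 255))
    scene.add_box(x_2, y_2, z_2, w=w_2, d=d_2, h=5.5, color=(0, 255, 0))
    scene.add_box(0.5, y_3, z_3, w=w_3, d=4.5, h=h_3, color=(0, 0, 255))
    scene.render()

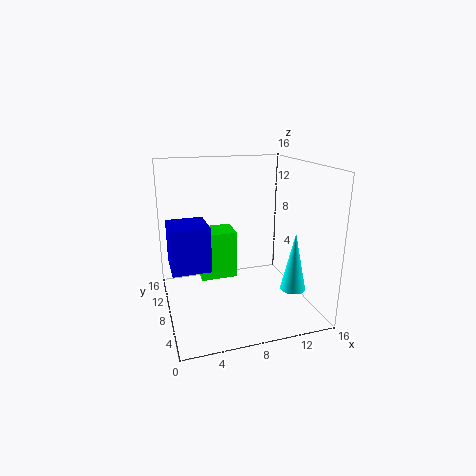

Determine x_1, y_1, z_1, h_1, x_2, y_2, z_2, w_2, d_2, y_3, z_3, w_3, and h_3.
x_1 = 14.5; y_1 = 6.75; z_1 = 1.25; h_1 = 7; x_2 = 4; y_2 = 9; z_2 = 2.75; w_2 = 4.25; d_2 = 3.5; y_3 = 7; z_3 = 4.75; w_3 = 4.25; h_3 = 5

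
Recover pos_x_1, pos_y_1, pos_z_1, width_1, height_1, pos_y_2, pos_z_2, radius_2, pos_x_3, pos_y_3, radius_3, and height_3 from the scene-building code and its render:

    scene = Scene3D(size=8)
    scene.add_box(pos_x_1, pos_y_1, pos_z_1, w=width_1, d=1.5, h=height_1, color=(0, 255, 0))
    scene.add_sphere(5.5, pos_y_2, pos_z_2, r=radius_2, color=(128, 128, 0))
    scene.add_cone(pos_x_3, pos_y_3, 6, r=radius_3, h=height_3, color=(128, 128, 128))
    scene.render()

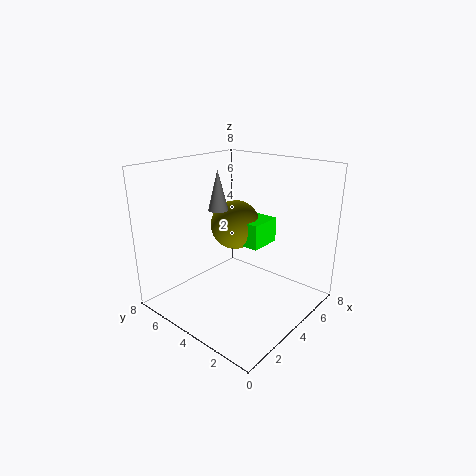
pos_x_1 = 5
pos_y_1 = 3.5
pos_z_1 = 3
width_1 = 2
height_1 = 1.5
pos_y_2 = 5.5
pos_z_2 = 4
radius_2 = 1.5
pos_x_3 = 2.5
pos_y_3 = 4
radius_3 = 0.5
height_3 = 2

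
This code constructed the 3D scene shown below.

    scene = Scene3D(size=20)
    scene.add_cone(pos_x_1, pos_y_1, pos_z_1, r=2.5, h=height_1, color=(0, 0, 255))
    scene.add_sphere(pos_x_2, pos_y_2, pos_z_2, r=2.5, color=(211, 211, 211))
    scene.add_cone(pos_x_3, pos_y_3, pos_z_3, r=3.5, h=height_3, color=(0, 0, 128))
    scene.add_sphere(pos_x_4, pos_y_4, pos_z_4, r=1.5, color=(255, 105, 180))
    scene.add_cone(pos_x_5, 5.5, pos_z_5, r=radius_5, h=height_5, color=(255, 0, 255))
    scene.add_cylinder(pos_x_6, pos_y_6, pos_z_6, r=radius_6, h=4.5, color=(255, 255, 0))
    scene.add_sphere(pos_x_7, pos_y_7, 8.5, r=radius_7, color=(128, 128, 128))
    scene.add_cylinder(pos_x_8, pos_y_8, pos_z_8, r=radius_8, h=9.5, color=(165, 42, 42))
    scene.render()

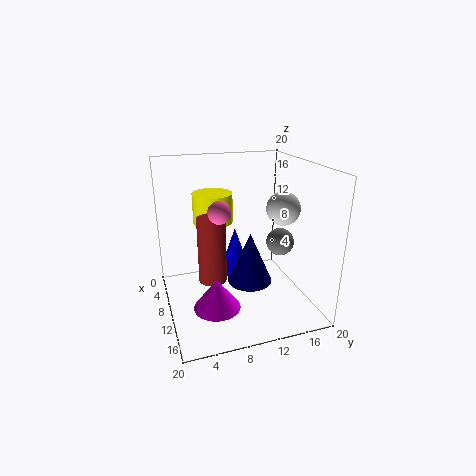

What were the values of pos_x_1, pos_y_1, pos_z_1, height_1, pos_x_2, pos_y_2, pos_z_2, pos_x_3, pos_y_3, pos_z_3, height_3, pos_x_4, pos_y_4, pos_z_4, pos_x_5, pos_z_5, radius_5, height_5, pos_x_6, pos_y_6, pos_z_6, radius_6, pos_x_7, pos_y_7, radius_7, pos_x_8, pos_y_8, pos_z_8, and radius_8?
pos_x_1 = 4; pos_y_1 = 11.5; pos_z_1 = 1.5; height_1 = 7.5; pos_x_2 = 8.5; pos_y_2 = 17.5; pos_z_2 = 13; pos_x_3 = 7; pos_y_3 = 13; pos_z_3 = 1; height_3 = 8; pos_x_4 = 11.5; pos_y_4 = 7; pos_z_4 = 14.5; pos_x_5 = 15; pos_z_5 = 3; radius_5 = 3; height_5 = 4; pos_x_6 = 4; pos_y_6 = 8; pos_z_6 = 10.5; radius_6 = 3; pos_x_7 = 10; pos_y_7 = 16.5; radius_7 = 2; pos_x_8 = 9; pos_y_8 = 6.5; pos_z_8 = 3.5; radius_8 = 2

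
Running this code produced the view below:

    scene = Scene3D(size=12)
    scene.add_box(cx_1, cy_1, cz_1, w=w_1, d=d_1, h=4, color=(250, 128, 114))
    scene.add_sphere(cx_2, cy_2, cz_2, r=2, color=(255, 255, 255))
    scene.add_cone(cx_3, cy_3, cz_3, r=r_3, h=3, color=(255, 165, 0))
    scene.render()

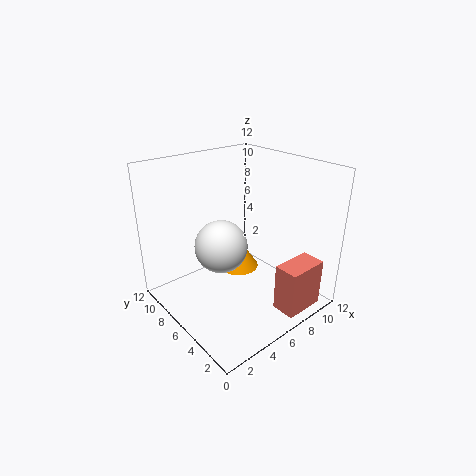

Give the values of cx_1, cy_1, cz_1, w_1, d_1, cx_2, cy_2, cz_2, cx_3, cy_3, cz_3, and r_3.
cx_1 = 7; cy_1 = 0.5; cz_1 = 0.5; w_1 = 3.5; d_1 = 2; cx_2 = 3.5; cy_2 = 5; cz_2 = 6.5; cx_3 = 9; cy_3 = 9.5; cz_3 = 0.5; r_3 = 2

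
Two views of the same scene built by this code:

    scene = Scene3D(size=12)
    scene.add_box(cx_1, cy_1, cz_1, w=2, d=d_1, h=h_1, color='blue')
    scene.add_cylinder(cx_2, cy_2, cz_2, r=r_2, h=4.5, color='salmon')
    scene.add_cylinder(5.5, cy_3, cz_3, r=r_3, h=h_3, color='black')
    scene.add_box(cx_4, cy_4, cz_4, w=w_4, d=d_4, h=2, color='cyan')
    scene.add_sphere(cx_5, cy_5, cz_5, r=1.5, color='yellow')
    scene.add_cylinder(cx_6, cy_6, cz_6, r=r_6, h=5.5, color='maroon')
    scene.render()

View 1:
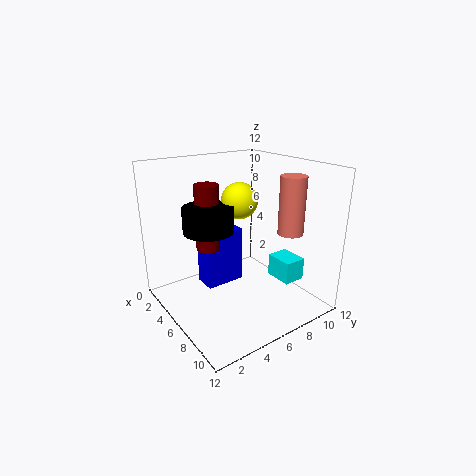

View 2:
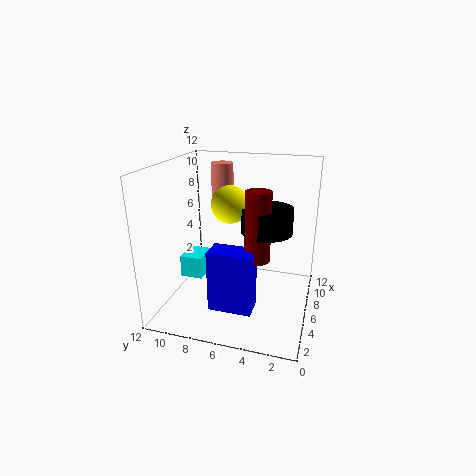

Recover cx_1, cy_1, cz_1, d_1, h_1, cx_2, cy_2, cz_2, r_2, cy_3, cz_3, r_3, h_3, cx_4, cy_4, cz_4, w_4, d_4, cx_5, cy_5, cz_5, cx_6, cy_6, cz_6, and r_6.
cx_1 = 2.5
cy_1 = 4
cz_1 = 1
d_1 = 3.5
h_1 = 5
cx_2 = 9.5
cy_2 = 8.5
cz_2 = 7
r_2 = 1
cy_3 = 3.5
cz_3 = 7
r_3 = 2
h_3 = 2
cx_4 = 6
cy_4 = 9.5
cz_4 = 1.5
w_4 = 2.5
d_4 = 2
cx_5 = 5.5
cy_5 = 6.5
cz_5 = 9
cx_6 = 4.5
cy_6 = 4
cz_6 = 5
r_6 = 1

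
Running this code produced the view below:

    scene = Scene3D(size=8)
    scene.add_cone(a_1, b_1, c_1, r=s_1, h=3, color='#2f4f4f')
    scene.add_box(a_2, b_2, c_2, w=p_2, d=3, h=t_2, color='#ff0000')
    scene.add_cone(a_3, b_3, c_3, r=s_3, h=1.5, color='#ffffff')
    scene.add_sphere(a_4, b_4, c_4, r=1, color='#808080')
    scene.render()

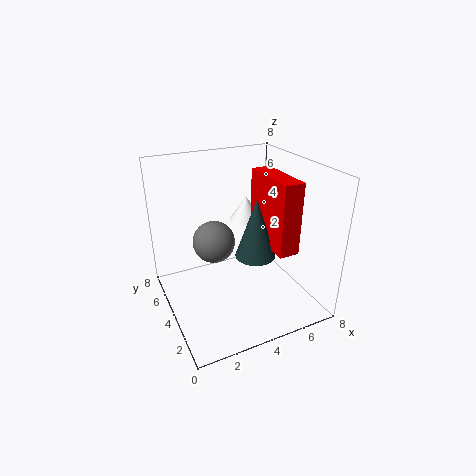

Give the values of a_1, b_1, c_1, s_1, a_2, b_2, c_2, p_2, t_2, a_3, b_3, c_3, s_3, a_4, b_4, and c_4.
a_1 = 4; b_1 = 2; c_1 = 4; s_1 = 1; a_2 = 4.5; b_2 = 0.5; c_2 = 4.5; p_2 = 1; t_2 = 3.5; a_3 = 5.5; b_3 = 6; c_3 = 4; s_3 = 1; a_4 = 2; b_4 = 2.5; c_4 = 5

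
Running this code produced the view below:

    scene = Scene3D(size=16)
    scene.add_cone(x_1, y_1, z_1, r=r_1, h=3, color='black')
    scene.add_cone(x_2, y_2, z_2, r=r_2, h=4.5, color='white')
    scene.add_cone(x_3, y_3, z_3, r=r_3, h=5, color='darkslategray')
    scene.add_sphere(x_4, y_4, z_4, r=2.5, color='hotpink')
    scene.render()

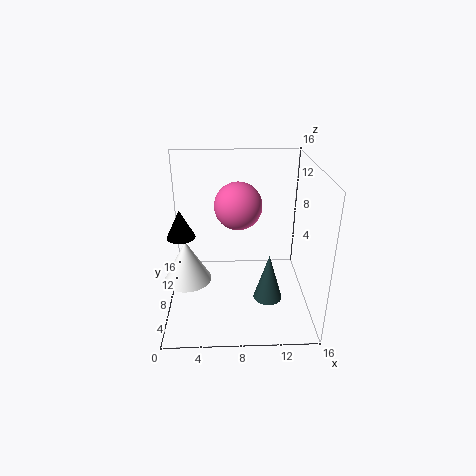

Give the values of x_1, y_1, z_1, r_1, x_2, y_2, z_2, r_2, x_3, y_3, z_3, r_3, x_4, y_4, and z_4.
x_1 = 2
y_1 = 6.5
z_1 = 9
r_1 = 1.5
x_2 = 2.5
y_2 = 5.5
z_2 = 4.5
r_2 = 2.5
x_3 = 11
y_3 = 4
z_3 = 3
r_3 = 1.5
x_4 = 8
y_4 = 7.5
z_4 = 12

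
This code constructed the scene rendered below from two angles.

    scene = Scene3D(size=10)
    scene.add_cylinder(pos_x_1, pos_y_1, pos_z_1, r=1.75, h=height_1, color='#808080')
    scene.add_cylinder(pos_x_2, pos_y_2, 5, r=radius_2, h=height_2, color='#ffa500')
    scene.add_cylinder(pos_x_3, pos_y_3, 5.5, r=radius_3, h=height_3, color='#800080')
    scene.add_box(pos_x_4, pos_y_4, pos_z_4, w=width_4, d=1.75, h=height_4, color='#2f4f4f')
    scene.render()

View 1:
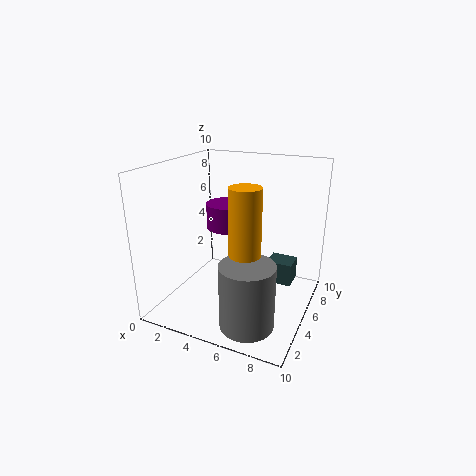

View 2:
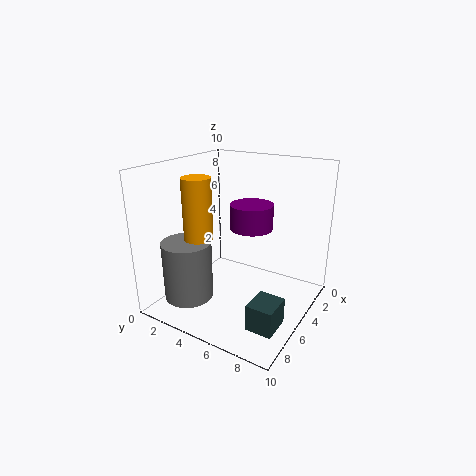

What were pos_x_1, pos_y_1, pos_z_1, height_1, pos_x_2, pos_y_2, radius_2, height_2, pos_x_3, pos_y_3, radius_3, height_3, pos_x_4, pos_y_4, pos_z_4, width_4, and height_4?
pos_x_1 = 7
pos_y_1 = 2
pos_z_1 = 0.5
height_1 = 4.25
pos_x_2 = 6.5
pos_y_2 = 2.75
radius_2 = 1
height_2 = 4.25
pos_x_3 = 4
pos_y_3 = 5.5
radius_3 = 1.5
height_3 = 1.75
pos_x_4 = 6.25
pos_y_4 = 7.5
pos_z_4 = 0.5
width_4 = 2
height_4 = 1.75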